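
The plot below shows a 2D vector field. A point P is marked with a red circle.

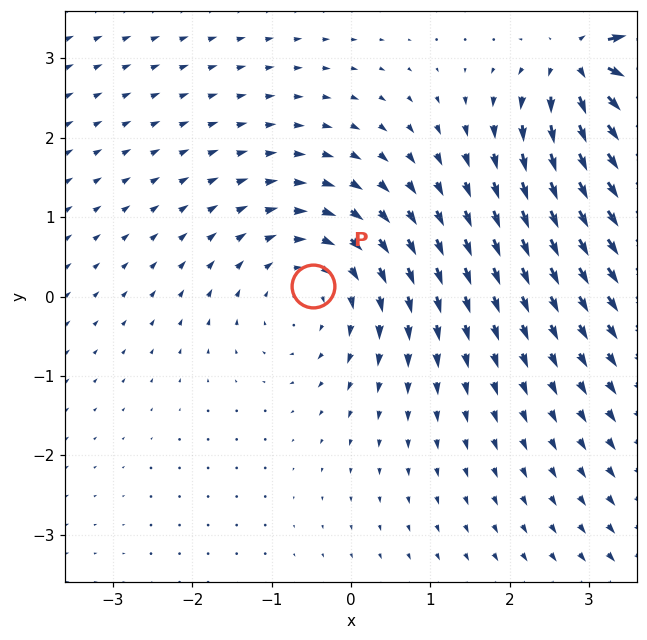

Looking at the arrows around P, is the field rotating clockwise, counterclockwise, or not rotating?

clockwise

Near P at (-0.5, 0.1) the arrows circulate clockwise. The curl (z-component) there is about -3; negative curl means clockwise rotation.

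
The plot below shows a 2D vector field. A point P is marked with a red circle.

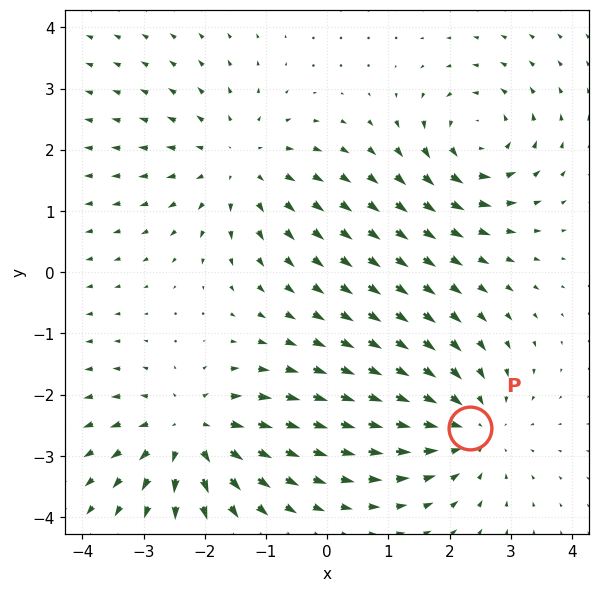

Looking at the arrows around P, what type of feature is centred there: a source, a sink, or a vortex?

At P (2.3, -2.5) the arrows converge inward. Divergence about -4, curl ≈0 — negative divergence with near-zero curl is a sink.

sink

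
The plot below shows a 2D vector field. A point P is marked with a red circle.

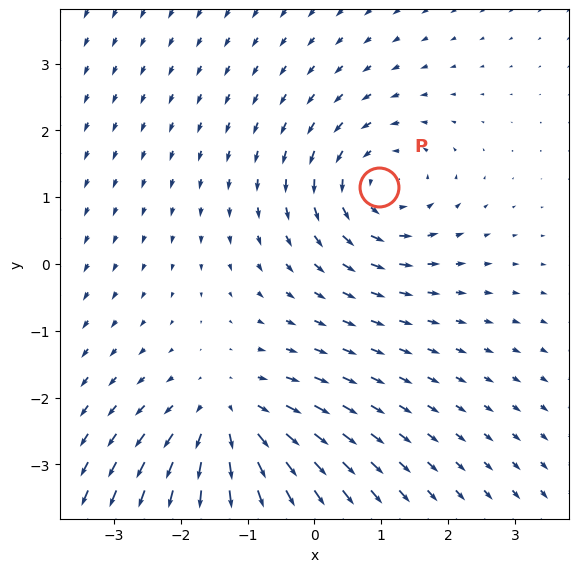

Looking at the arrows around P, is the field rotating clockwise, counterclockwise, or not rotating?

counterclockwise

Near P at (1.0, 1.2) the arrows circulate counterclockwise. The curl (z-component) there is about +3; positive curl means counterclockwise rotation.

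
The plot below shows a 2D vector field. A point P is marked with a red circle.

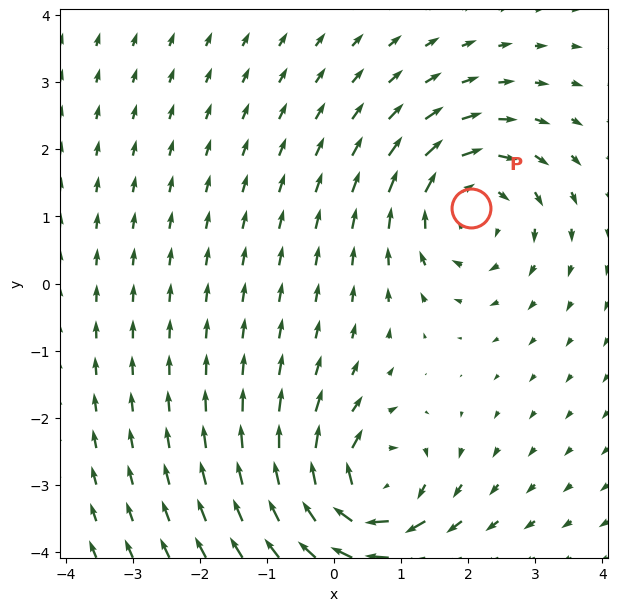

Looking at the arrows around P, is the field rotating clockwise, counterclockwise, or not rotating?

clockwise

Near P at (2.0, 1.1) the arrows circulate clockwise. The curl (z-component) there is about -4; negative curl means clockwise rotation.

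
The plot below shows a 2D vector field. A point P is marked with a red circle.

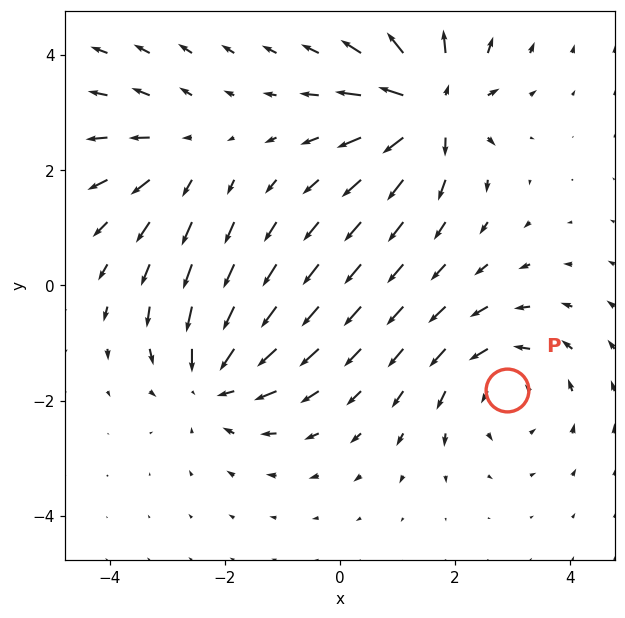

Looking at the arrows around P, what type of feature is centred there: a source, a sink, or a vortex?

At P (2.9, -1.8) the arrows circulate counterclockwise. Divergence ≈0, curl about +4 — near-zero divergence with nonzero curl is a vortex.

vortex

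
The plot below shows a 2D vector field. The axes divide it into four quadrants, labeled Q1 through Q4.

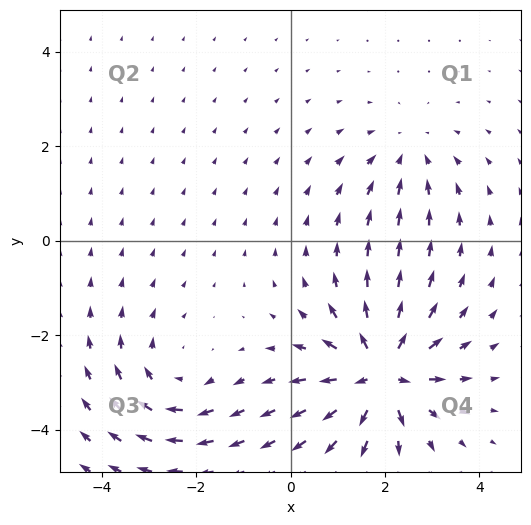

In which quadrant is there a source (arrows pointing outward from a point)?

Q4

The source sits at approximately (1.9, -2.8), which lies in quadrant Q4. The divergence there is about +6, positive as expected for a source.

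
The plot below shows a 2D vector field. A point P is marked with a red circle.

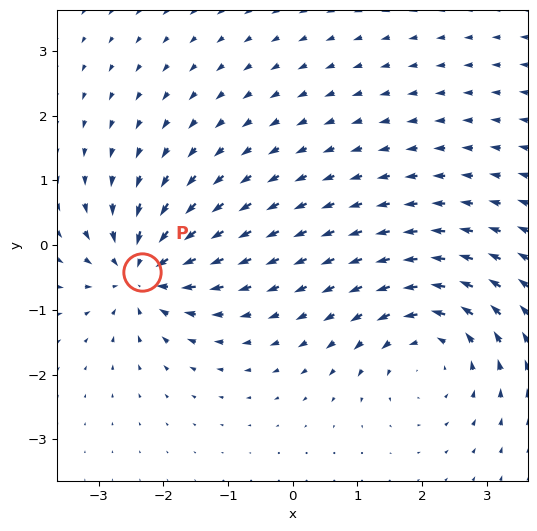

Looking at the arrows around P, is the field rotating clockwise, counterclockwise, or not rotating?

not rotating

Near P at (-2.3, -0.4) the arrows show no circulation. The curl there is ≈0.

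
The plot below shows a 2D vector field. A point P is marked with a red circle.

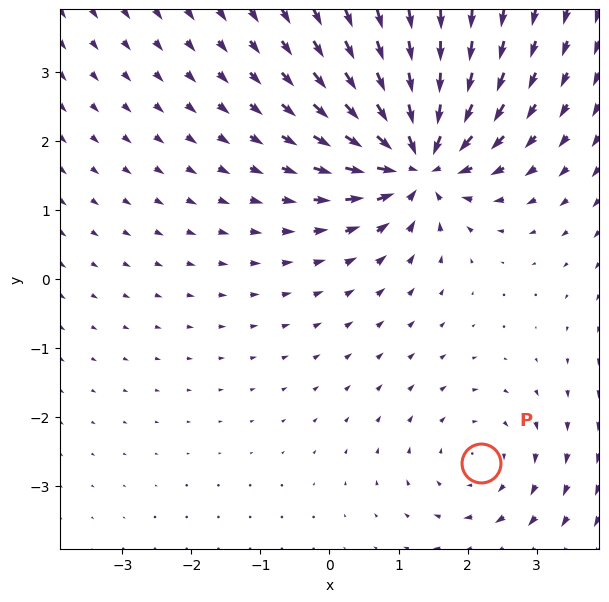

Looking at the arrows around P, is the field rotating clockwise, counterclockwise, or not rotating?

Near P at (2.2, -2.7) the arrows circulate clockwise. The curl (z-component) there is about -2; negative curl means clockwise rotation.

clockwise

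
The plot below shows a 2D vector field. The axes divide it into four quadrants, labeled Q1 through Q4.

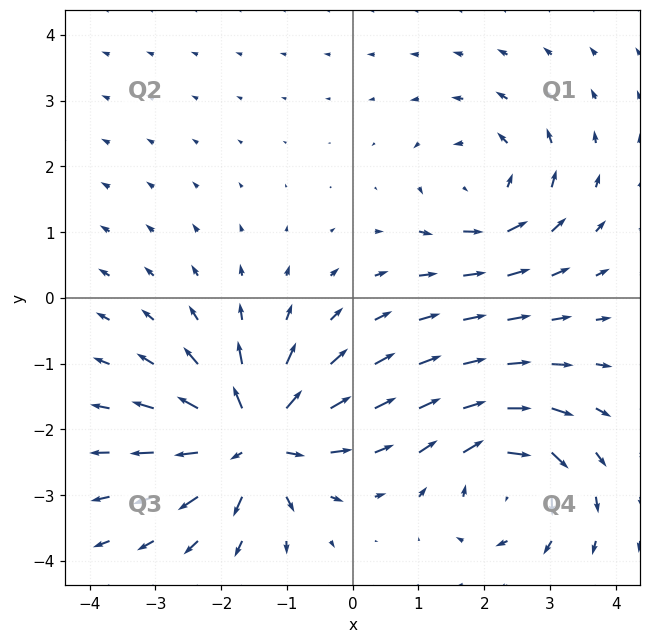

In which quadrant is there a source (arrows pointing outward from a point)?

The source sits at approximately (-1.5, -2.2), which lies in quadrant Q3. The divergence there is about +6, positive as expected for a source.

Q3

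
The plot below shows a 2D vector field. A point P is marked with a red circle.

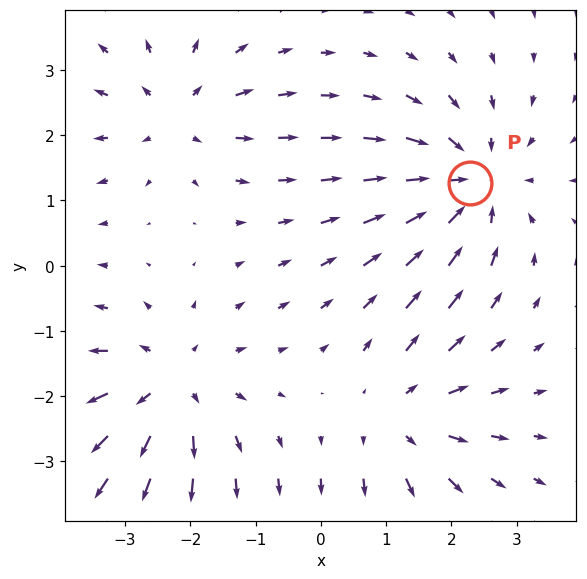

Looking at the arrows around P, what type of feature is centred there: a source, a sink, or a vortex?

At P (2.3, 1.3) the arrows converge inward. Divergence about -4, curl ≈0 — negative divergence with near-zero curl is a sink.

sink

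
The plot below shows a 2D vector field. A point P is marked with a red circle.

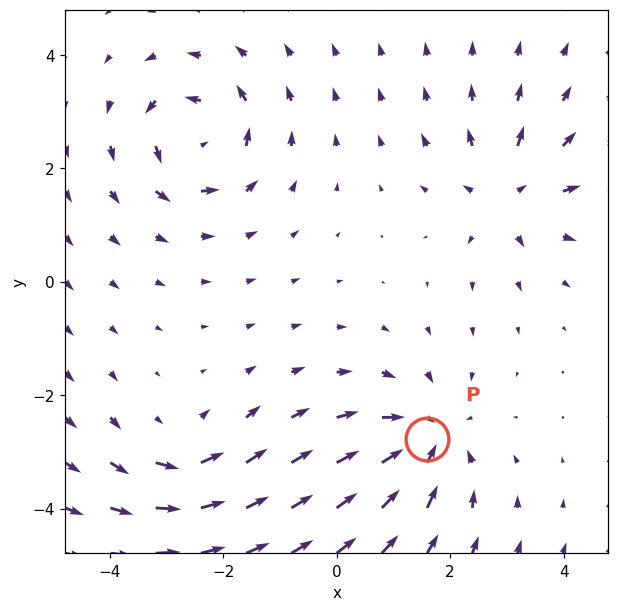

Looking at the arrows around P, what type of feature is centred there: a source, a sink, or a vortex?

sink

At P (1.6, -2.8) the arrows converge inward. Divergence about -5, curl ≈0 — negative divergence with near-zero curl is a sink.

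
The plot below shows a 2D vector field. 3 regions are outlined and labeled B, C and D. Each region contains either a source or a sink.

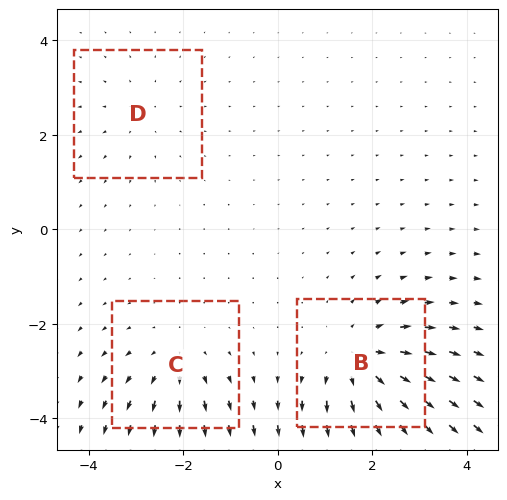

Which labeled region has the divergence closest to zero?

Divergence at each region's feature centre — B: about +5, C: about +3, D: about +2. Region D is closest to zero.

D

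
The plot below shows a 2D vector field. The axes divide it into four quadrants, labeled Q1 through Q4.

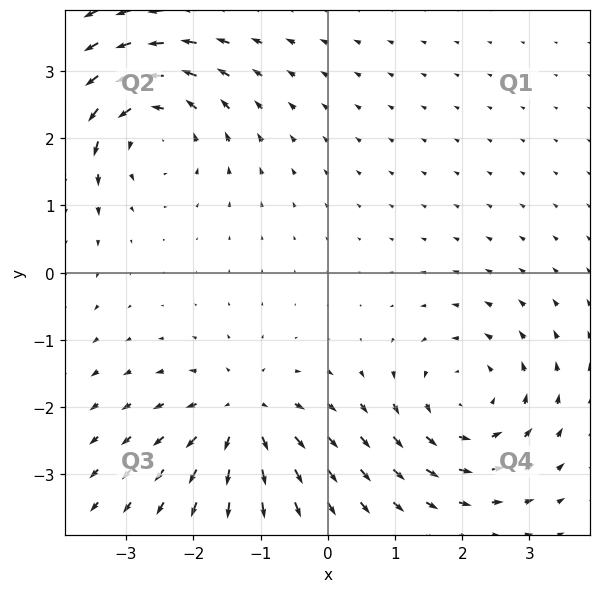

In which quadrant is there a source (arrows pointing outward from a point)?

The source sits at approximately (-1.3, -2.1), which lies in quadrant Q3. The divergence there is about +5, positive as expected for a source.

Q3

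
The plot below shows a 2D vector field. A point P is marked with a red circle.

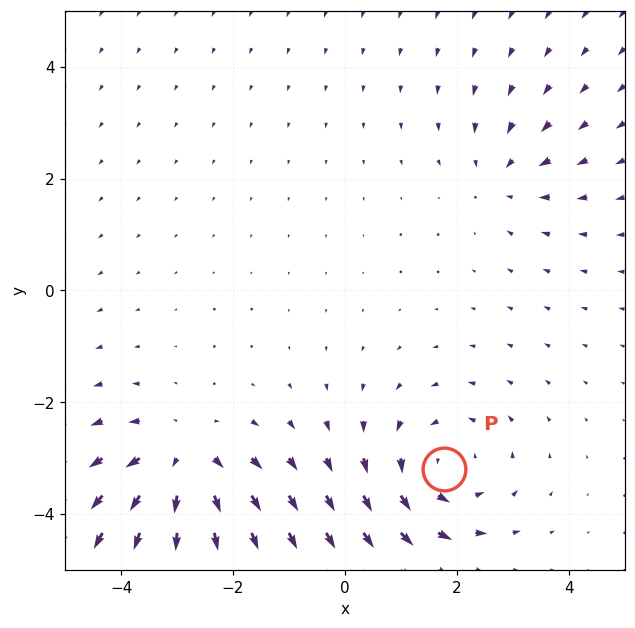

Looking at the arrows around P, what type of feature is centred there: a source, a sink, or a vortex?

At P (1.8, -3.2) the arrows circulate counterclockwise. Divergence ≈0, curl about +4 — near-zero divergence with nonzero curl is a vortex.

vortex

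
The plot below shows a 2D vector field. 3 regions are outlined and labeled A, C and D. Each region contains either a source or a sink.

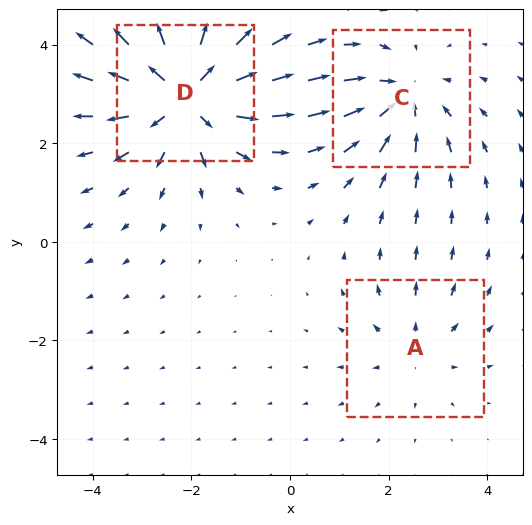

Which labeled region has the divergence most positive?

Divergence at each region's feature centre — A: about +2, C: about -3, D: about +5. Region D is most positive.

D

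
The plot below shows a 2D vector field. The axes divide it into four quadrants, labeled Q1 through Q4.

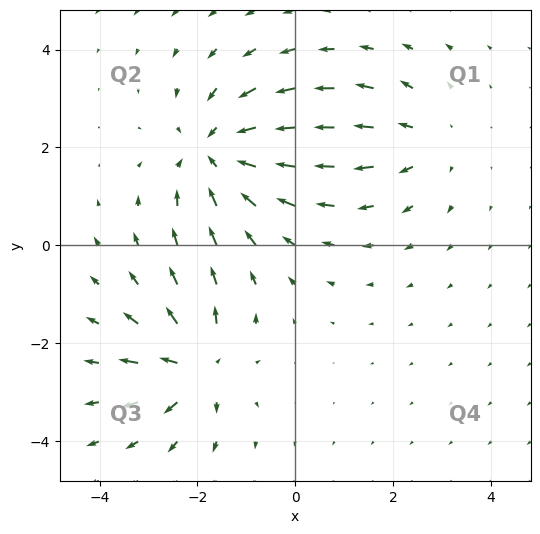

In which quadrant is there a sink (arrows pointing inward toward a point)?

Q2

The sink sits at approximately (-1.6, 1.9), which lies in quadrant Q2. The divergence there is about -4, negative as expected for a sink.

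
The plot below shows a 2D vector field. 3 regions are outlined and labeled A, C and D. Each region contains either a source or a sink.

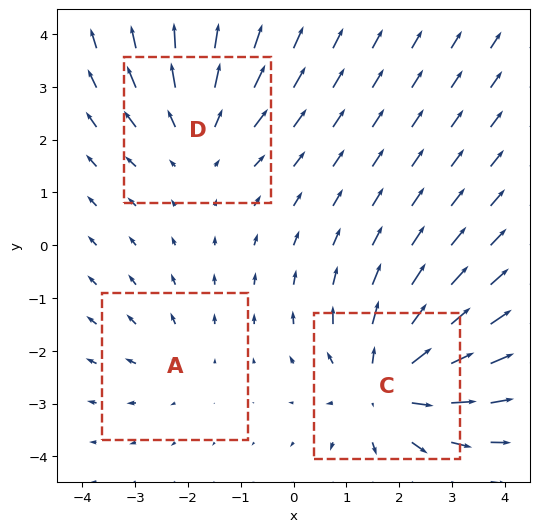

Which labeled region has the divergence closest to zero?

Divergence at each region's feature centre — A: about +2, C: about +4, D: about +3. Region A is closest to zero.

A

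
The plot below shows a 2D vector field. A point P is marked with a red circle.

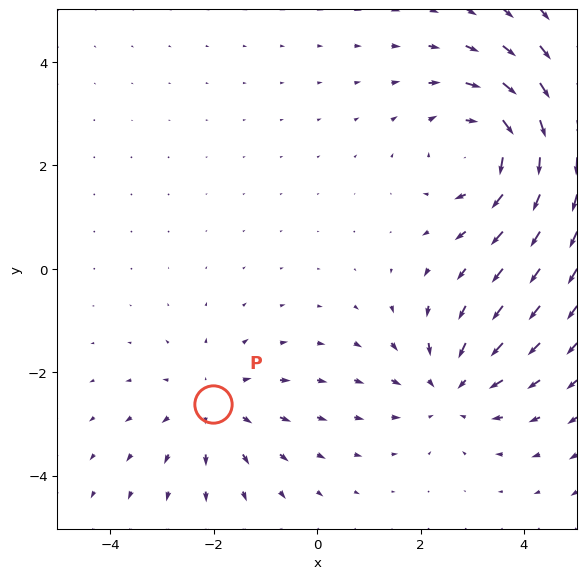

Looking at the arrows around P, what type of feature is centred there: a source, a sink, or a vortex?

At P (-2.0, -2.6) the arrows spread outward. Divergence about +2, curl ≈0 — positive divergence with near-zero curl is a source.

source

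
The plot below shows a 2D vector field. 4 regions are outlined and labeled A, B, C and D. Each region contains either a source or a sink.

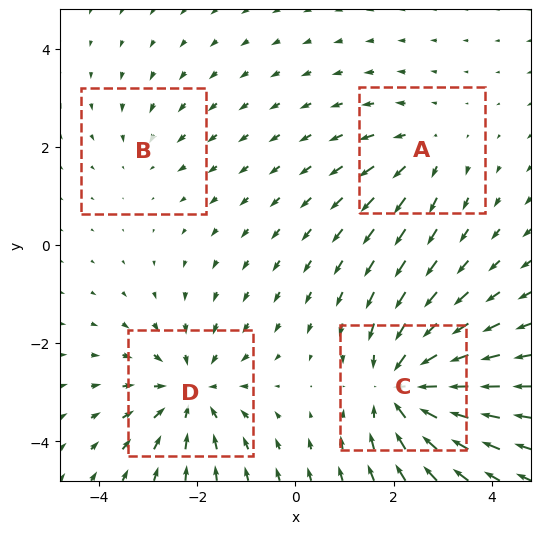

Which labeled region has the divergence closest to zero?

Divergence at each region's feature centre — A: about +3, B: about -2, C: about -6, D: about -5. Region B is closest to zero.

B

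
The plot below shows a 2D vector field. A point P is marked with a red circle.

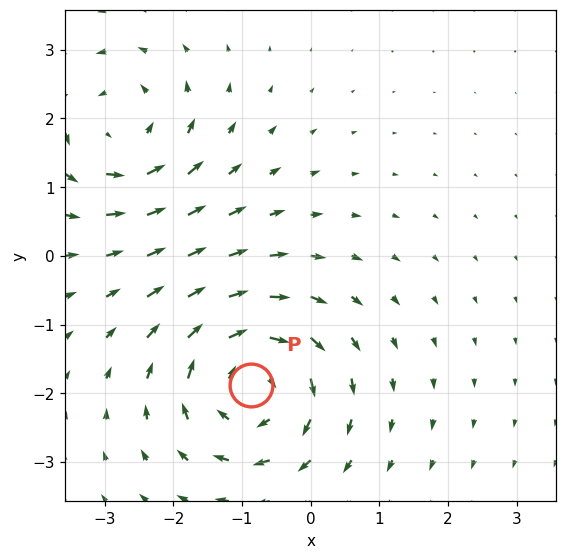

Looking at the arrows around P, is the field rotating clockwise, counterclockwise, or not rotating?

Near P at (-0.9, -1.9) the arrows circulate clockwise. The curl (z-component) there is about -5; negative curl means clockwise rotation.

clockwise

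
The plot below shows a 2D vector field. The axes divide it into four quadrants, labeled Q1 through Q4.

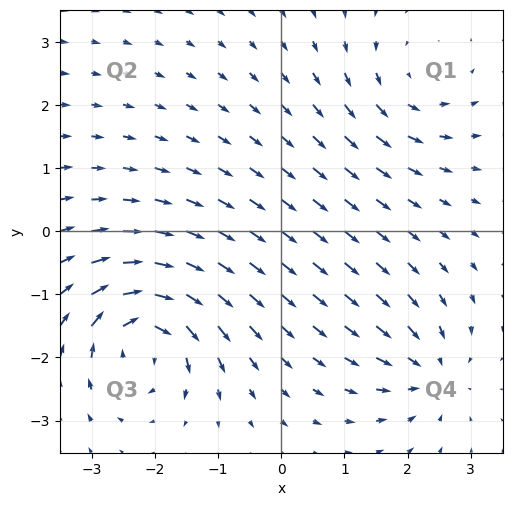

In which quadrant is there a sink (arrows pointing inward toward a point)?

Q4

The sink sits at approximately (2.3, -2.2), which lies in quadrant Q4. The divergence there is about -4, negative as expected for a sink.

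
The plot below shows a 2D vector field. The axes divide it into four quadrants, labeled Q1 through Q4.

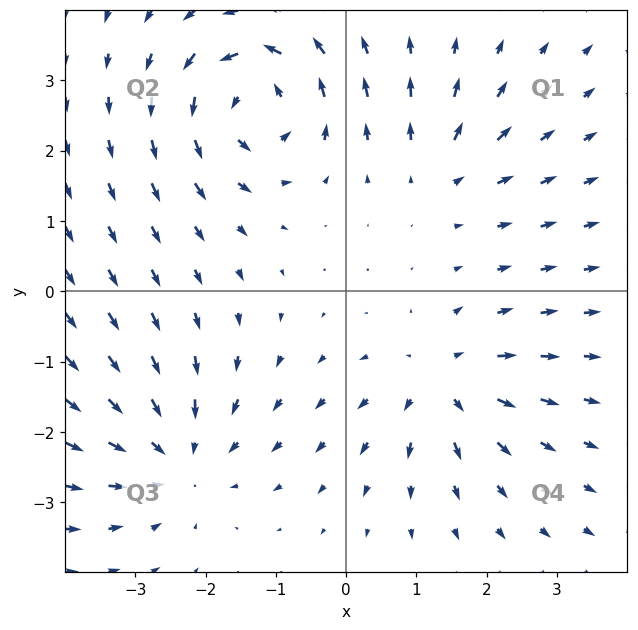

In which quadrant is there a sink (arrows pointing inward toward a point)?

The sink sits at approximately (-2.4, -2.4), which lies in quadrant Q3. The divergence there is about -4, negative as expected for a sink.

Q3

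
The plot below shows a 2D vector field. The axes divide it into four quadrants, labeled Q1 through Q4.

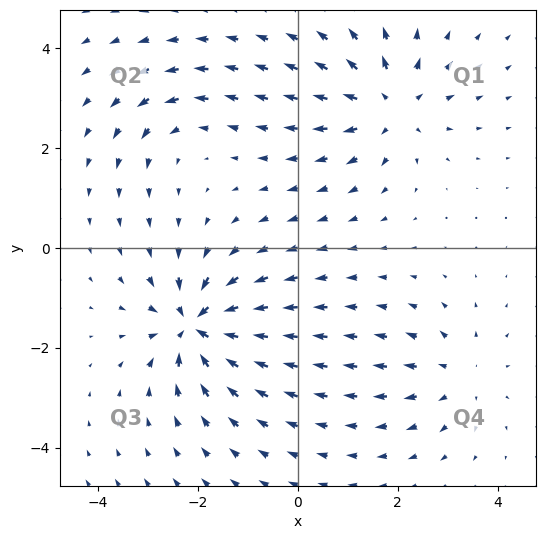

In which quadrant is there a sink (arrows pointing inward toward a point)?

Q3

The sink sits at approximately (-2.0, -1.6), which lies in quadrant Q3. The divergence there is about -7, negative as expected for a sink.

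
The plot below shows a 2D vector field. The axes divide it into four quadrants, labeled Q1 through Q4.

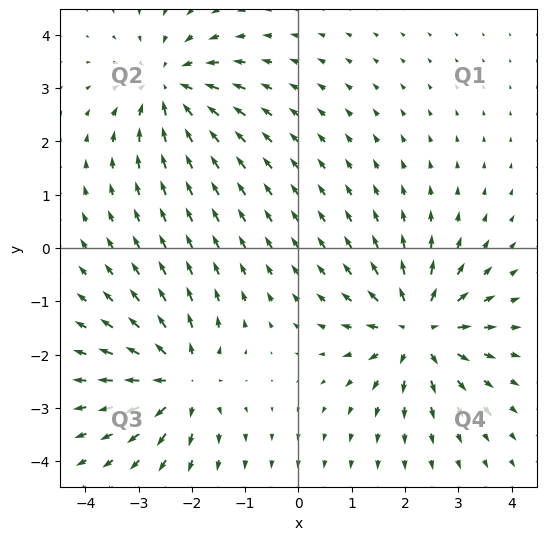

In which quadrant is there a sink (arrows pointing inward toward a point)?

Q2

The sink sits at approximately (-2.4, 3.0), which lies in quadrant Q2. The divergence there is about -5, negative as expected for a sink.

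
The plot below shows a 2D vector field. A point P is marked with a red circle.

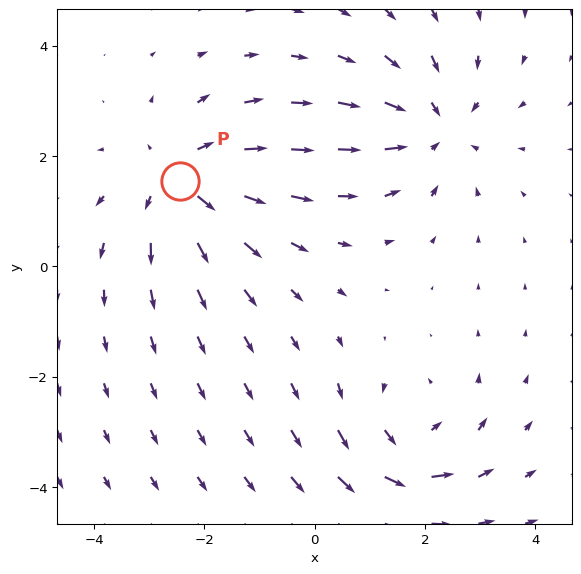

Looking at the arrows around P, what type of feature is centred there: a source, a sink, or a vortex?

At P (-2.4, 1.6) the arrows spread outward. Divergence about +5, curl ≈0 — positive divergence with near-zero curl is a source.

source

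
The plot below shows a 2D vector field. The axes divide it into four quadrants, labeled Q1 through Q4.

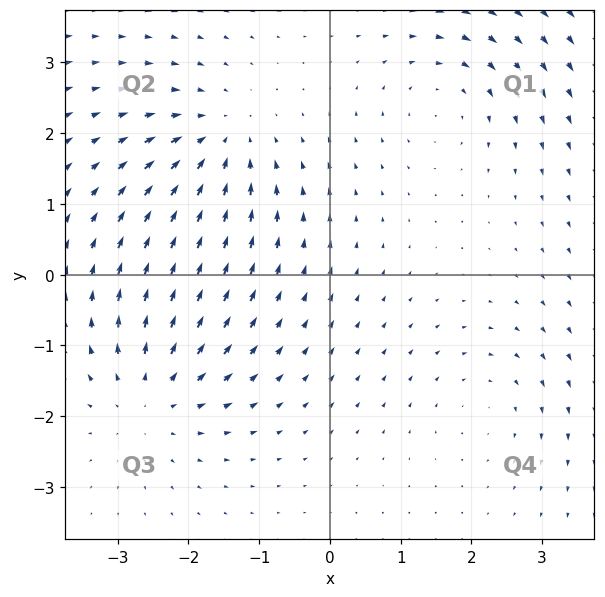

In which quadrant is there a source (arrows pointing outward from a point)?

Q3

The source sits at approximately (-2.5, -1.7), which lies in quadrant Q3. The divergence there is about +4, positive as expected for a source.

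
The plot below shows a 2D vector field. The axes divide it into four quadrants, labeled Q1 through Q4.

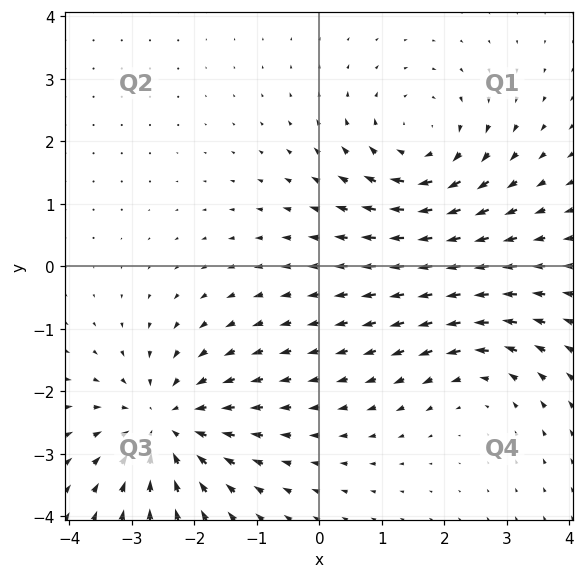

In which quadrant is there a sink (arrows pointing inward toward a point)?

The sink sits at approximately (-2.5, -2.5), which lies in quadrant Q3. The divergence there is about -4, negative as expected for a sink.

Q3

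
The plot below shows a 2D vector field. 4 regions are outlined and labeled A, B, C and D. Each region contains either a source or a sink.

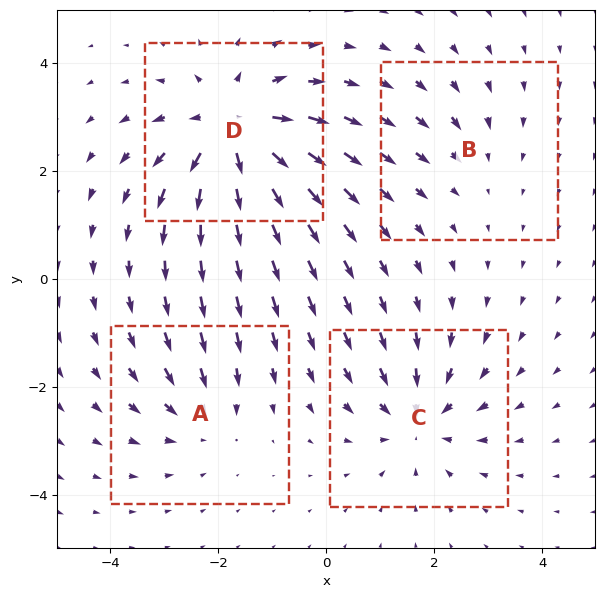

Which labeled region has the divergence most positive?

D

Divergence at each region's feature centre — A: about -3, B: about -2, C: about -5, D: about +7. Region D is most positive.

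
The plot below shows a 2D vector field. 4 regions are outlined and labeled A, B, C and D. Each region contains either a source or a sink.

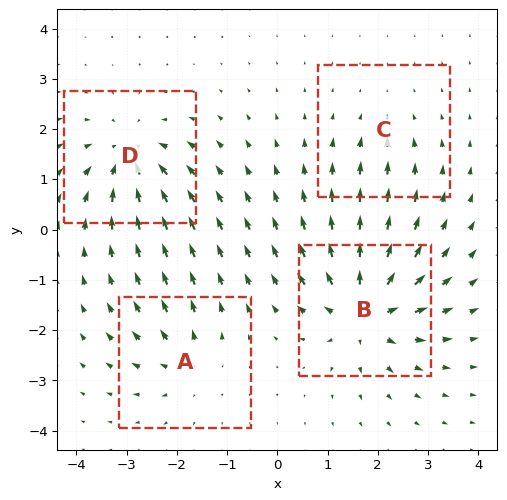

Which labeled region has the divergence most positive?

B

Divergence at each region's feature centre — A: about +4, B: about +8, C: about -2, D: about -6. Region B is most positive.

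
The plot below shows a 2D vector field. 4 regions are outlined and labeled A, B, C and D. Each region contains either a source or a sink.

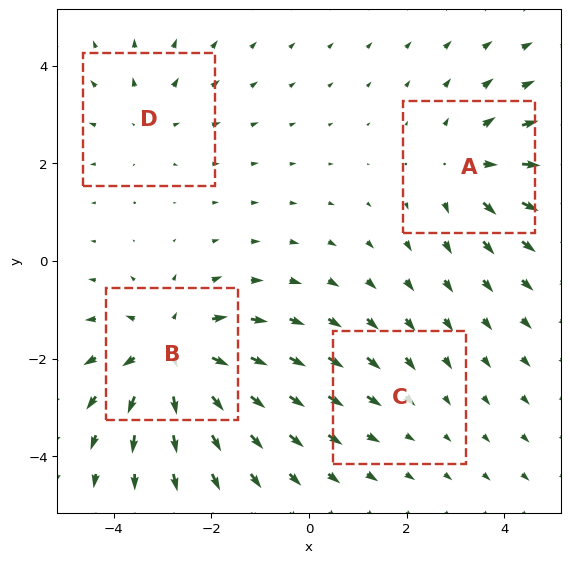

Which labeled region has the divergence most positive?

B

Divergence at each region's feature centre — A: about +4, B: about +6, C: about -2, D: about +3. Region B is most positive.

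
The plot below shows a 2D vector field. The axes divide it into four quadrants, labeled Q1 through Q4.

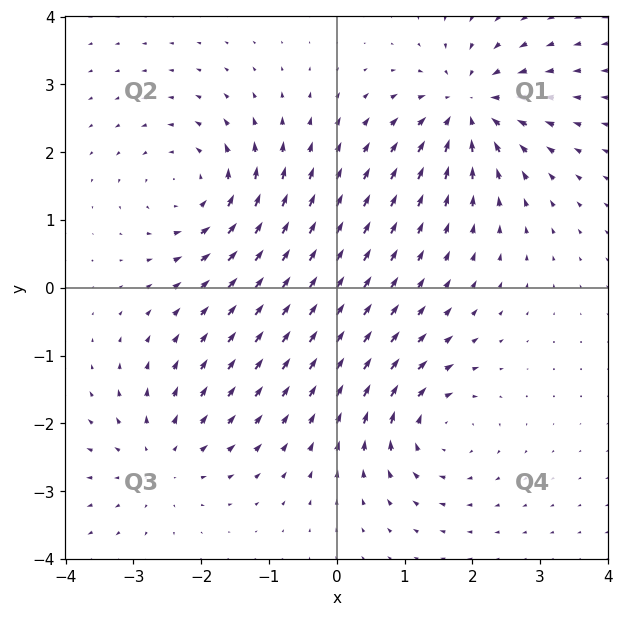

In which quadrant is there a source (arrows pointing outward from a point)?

The source sits at approximately (-2.6, -2.5), which lies in quadrant Q3. The divergence there is about +4, positive as expected for a source.

Q3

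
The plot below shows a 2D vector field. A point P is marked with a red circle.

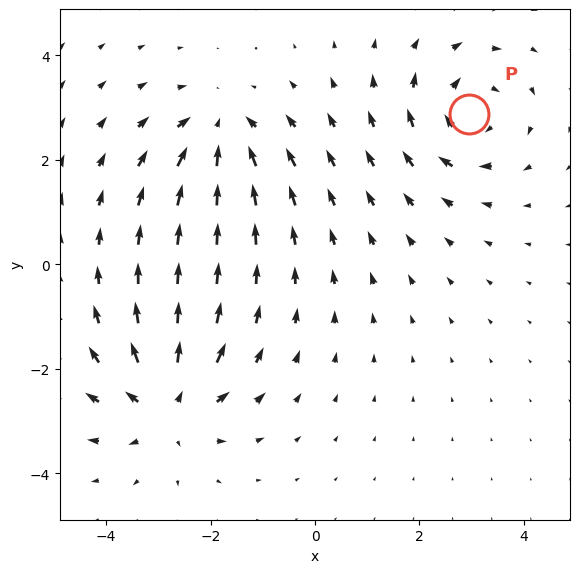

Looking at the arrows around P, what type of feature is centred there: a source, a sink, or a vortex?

At P (2.9, 2.9) the arrows circulate clockwise. Divergence ≈0, curl about -5 — near-zero divergence with nonzero curl is a vortex.

vortex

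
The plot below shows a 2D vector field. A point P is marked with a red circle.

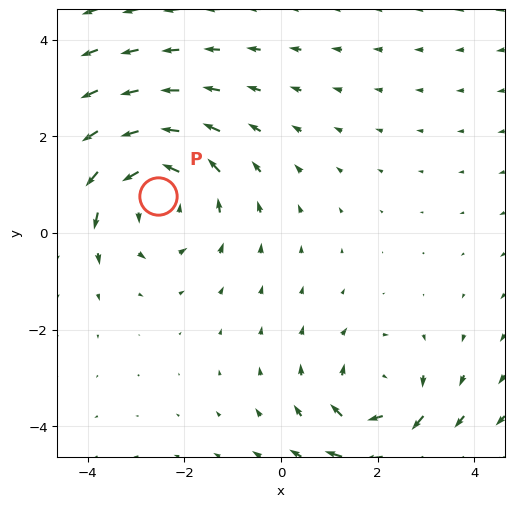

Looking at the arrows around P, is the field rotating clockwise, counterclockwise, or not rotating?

Near P at (-2.5, 0.8) the arrows circulate counterclockwise. The curl (z-component) there is about +3; positive curl means counterclockwise rotation.

counterclockwise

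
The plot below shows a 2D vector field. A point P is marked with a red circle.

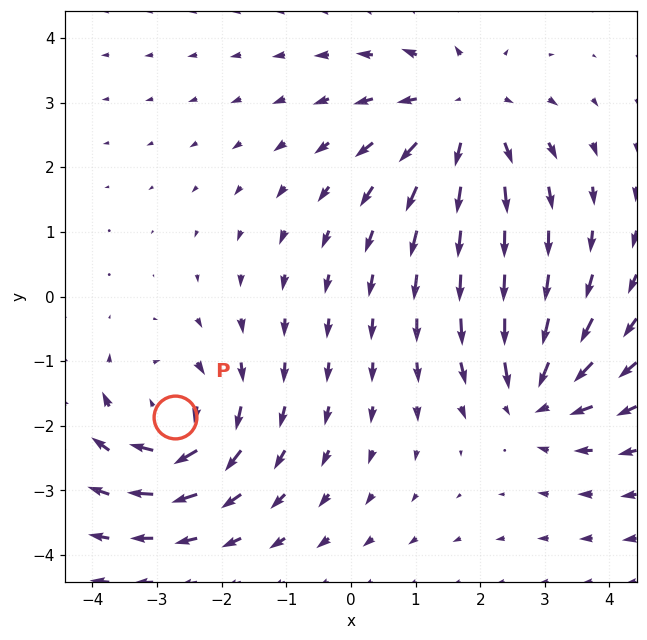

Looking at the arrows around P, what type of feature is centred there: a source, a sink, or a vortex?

At P (-2.7, -1.9) the arrows circulate clockwise. Divergence ≈0, curl about -5 — near-zero divergence with nonzero curl is a vortex.

vortex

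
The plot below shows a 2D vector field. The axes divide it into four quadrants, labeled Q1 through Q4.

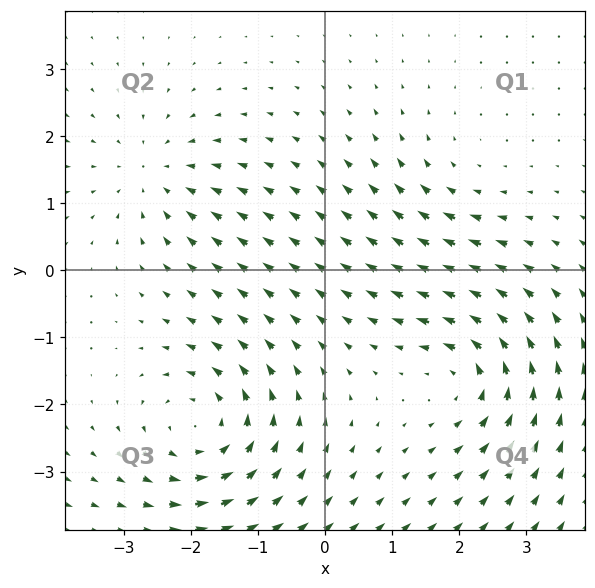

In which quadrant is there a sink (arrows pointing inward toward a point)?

The sink sits at approximately (-2.5, 1.4), which lies in quadrant Q2. The divergence there is about -4, negative as expected for a sink.

Q2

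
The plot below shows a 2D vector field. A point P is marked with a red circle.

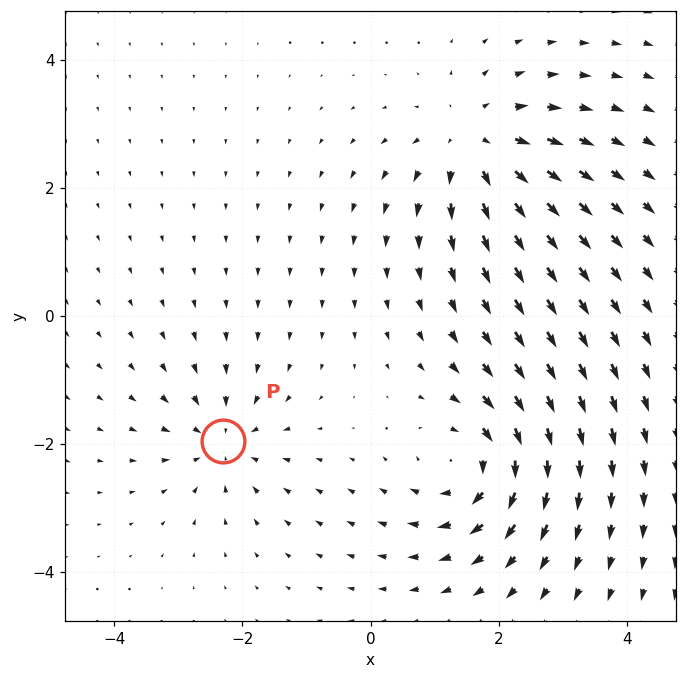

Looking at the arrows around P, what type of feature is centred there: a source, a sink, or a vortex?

sink

At P (-2.3, -2.0) the arrows converge inward. Divergence about -4, curl ≈0 — negative divergence with near-zero curl is a sink.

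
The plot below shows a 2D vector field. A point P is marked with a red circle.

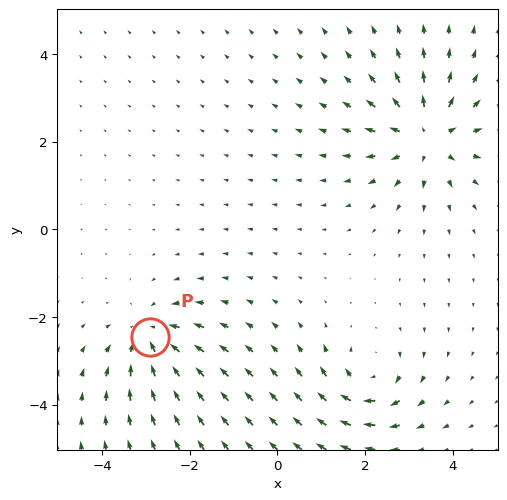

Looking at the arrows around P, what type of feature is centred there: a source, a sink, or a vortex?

sink

At P (-2.9, -2.5) the arrows converge inward. Divergence about -4, curl ≈0 — negative divergence with near-zero curl is a sink.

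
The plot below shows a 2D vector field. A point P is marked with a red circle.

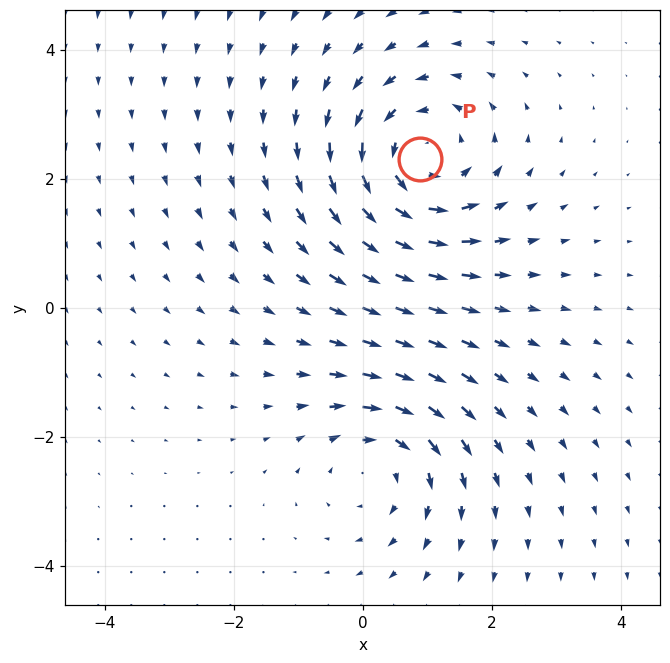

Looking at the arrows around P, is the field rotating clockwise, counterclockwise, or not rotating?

Near P at (0.9, 2.3) the arrows circulate counterclockwise. The curl (z-component) there is about +4; positive curl means counterclockwise rotation.

counterclockwise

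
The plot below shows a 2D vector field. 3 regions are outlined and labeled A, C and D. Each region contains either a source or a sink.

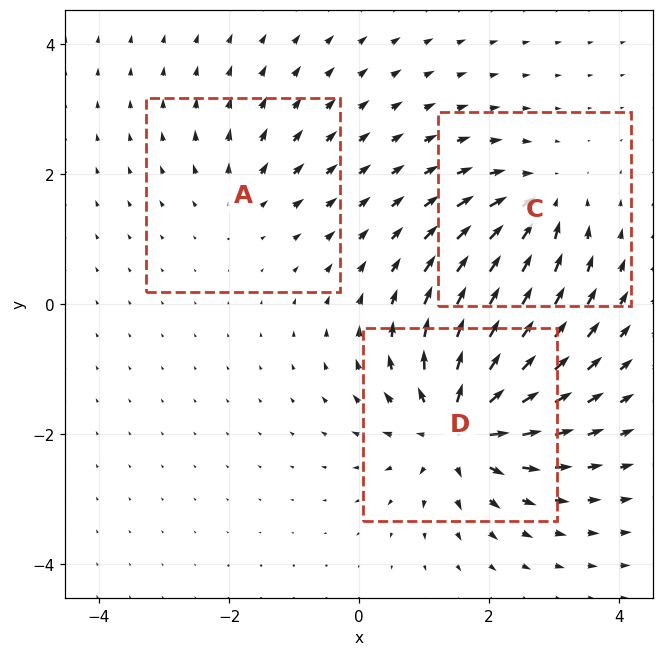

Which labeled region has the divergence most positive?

Divergence at each region's feature centre — A: about +2, C: about -4, D: about +7. Region D is most positive.

D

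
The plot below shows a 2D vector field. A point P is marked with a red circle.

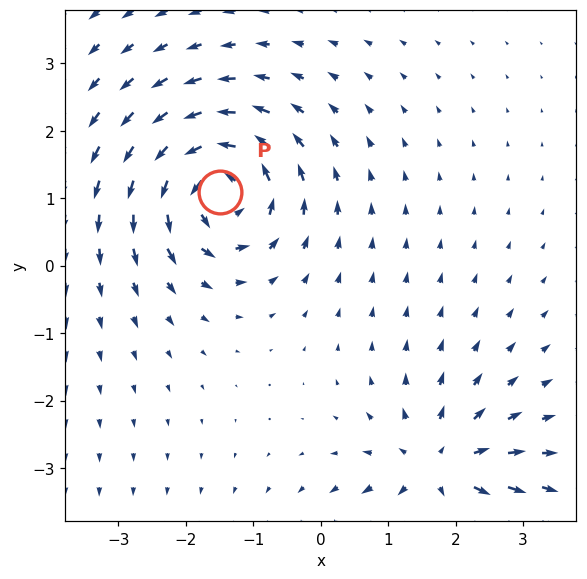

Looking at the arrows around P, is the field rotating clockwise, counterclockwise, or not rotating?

Near P at (-1.5, 1.1) the arrows circulate counterclockwise. The curl (z-component) there is about +6; positive curl means counterclockwise rotation.

counterclockwise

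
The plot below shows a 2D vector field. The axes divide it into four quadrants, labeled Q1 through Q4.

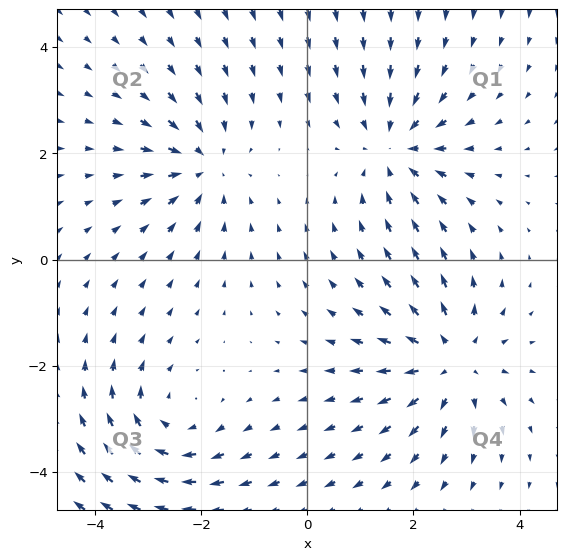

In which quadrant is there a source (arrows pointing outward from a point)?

Q4

The source sits at approximately (2.7, -1.9), which lies in quadrant Q4. The divergence there is about +4, positive as expected for a source.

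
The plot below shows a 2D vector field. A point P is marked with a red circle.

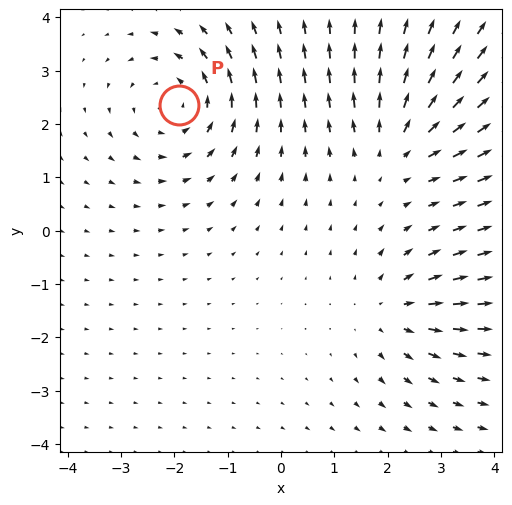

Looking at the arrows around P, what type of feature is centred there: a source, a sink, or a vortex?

At P (-1.9, 2.4) the arrows circulate counterclockwise. Divergence ≈0, curl about +3 — near-zero divergence with nonzero curl is a vortex.

vortex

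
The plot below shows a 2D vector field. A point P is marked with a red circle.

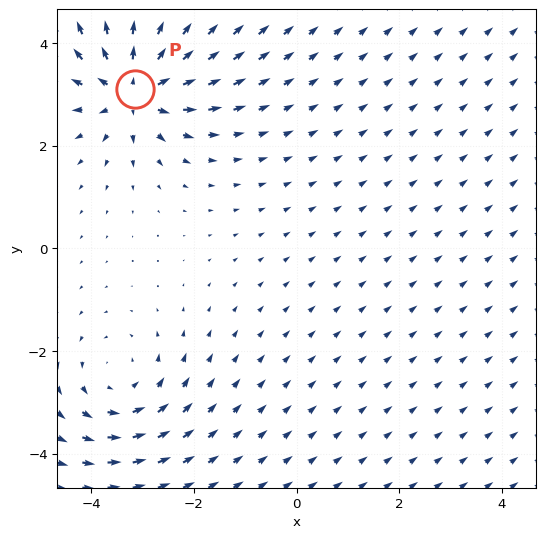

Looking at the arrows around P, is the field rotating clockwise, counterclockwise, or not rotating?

Near P at (-3.2, 3.1) the arrows show no circulation. The curl there is ≈0.

not rotating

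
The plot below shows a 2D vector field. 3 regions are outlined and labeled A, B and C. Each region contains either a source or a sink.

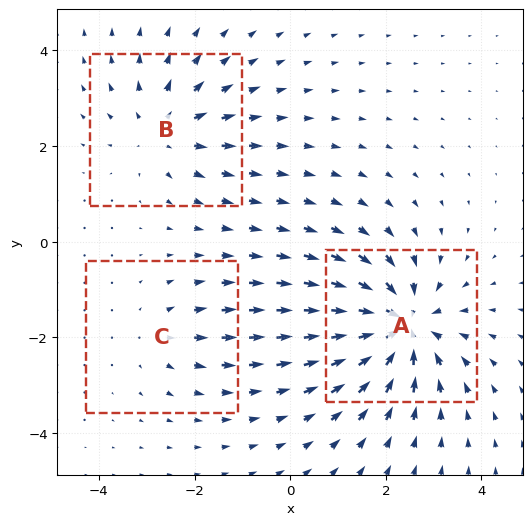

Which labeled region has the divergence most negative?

Divergence at each region's feature centre — A: about -5, B: about +3, C: about +2. Region A is most negative.

A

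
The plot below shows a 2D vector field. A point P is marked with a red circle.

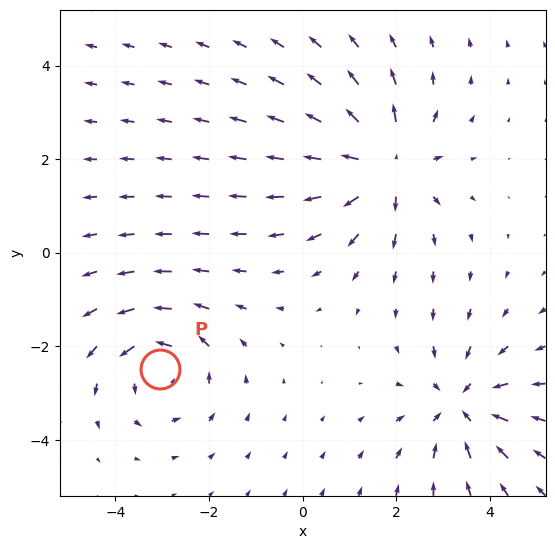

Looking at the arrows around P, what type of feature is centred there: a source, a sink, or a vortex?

vortex

At P (-3.0, -2.5) the arrows circulate counterclockwise. Divergence ≈0, curl about +4 — near-zero divergence with nonzero curl is a vortex.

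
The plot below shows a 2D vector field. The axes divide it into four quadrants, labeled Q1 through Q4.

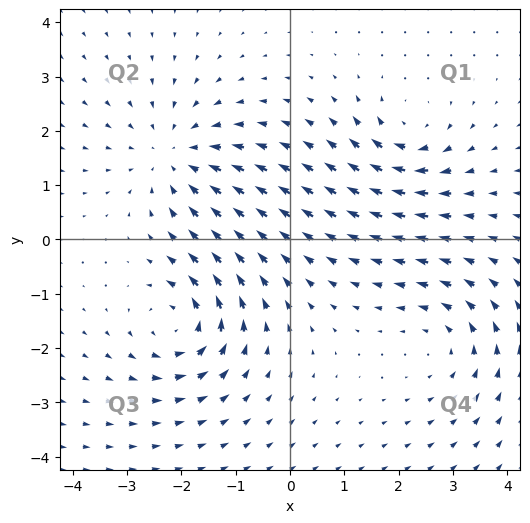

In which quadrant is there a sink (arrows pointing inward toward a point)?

Q2

The sink sits at approximately (-2.1, 1.5), which lies in quadrant Q2. The divergence there is about -4, negative as expected for a sink.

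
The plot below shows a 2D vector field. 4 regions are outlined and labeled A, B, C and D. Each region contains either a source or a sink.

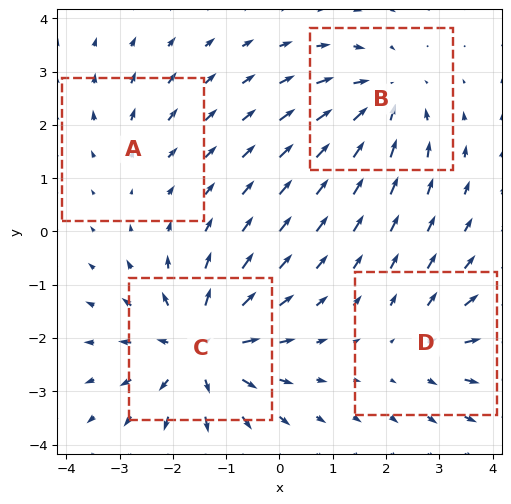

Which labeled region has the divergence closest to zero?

Divergence at each region's feature centre — A: about +2, B: about -5, C: about +7, D: about +3. Region A is closest to zero.

A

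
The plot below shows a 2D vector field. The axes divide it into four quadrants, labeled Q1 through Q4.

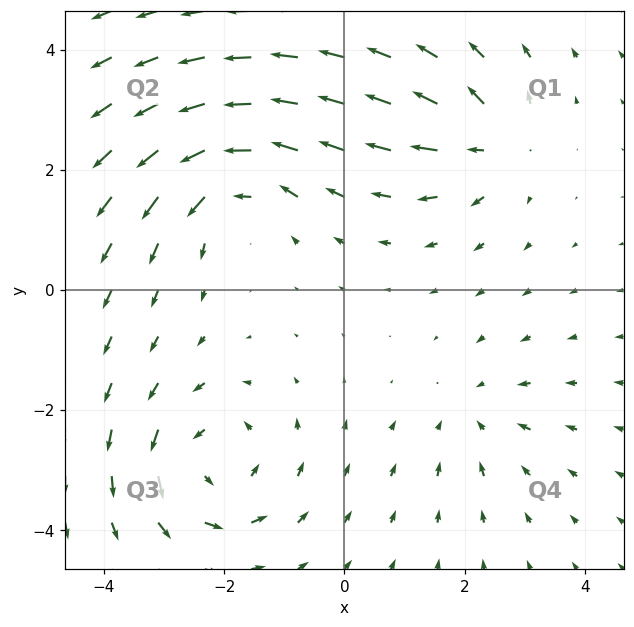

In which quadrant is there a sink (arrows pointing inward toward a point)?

The sink sits at approximately (2.1, -2.1), which lies in quadrant Q4. The divergence there is about -2, negative as expected for a sink.

Q4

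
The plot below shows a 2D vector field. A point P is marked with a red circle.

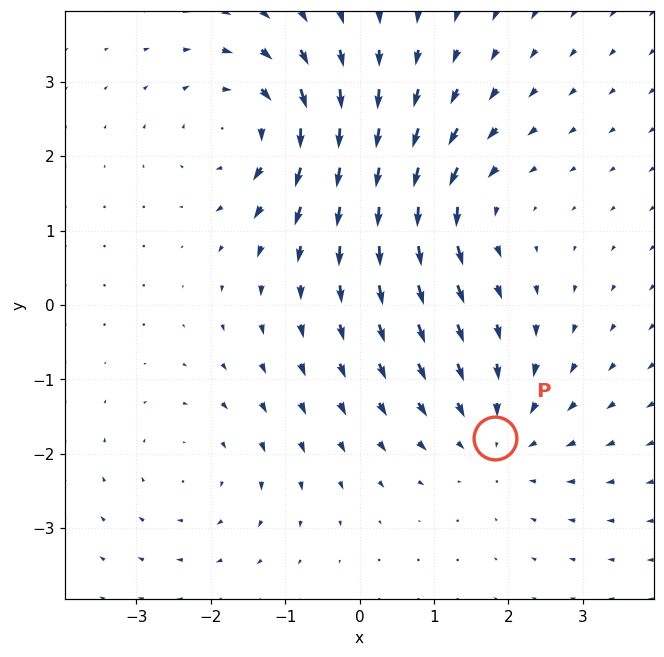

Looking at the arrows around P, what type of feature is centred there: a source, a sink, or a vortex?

sink

At P (1.8, -1.8) the arrows converge inward. Divergence about -4, curl ≈0 — negative divergence with near-zero curl is a sink.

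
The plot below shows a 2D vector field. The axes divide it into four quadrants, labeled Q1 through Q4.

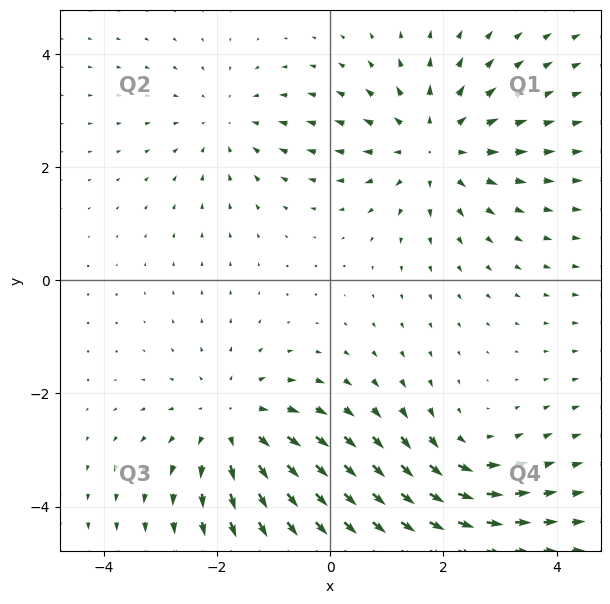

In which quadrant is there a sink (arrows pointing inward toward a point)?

The sink sits at approximately (-1.8, 2.8), which lies in quadrant Q2. The divergence there is about -2, negative as expected for a sink.

Q2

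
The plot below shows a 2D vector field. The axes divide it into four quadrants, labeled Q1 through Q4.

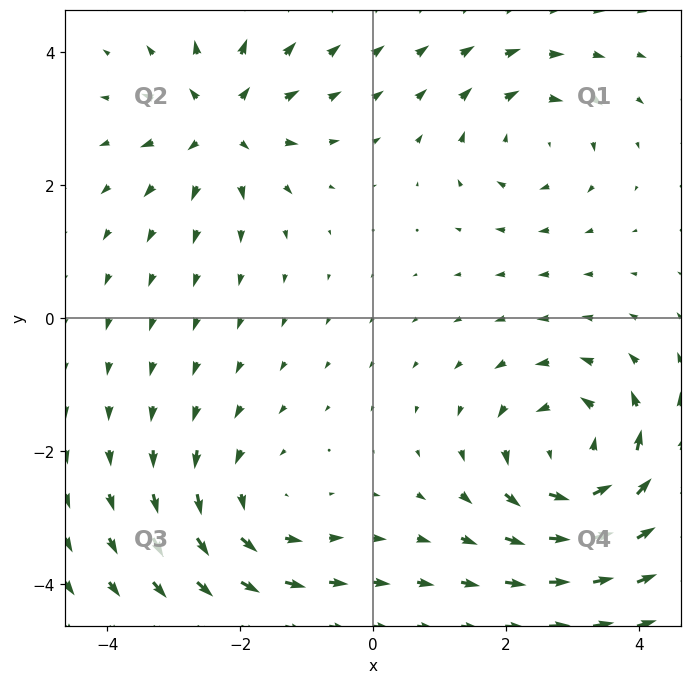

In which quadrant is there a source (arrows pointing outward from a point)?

The source sits at approximately (-2.3, 2.9), which lies in quadrant Q2. The divergence there is about +5, positive as expected for a source.

Q2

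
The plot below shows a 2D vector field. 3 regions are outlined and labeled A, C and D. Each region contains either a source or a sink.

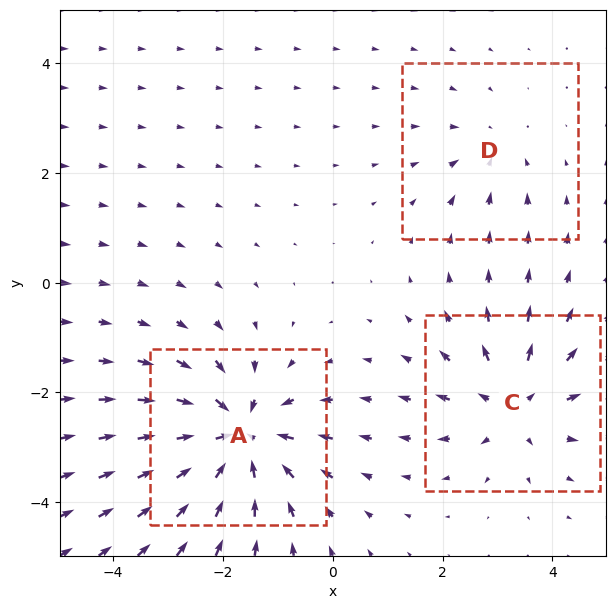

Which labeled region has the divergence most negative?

Divergence at each region's feature centre — A: about -5, C: about +4, D: about -2. Region A is most negative.

A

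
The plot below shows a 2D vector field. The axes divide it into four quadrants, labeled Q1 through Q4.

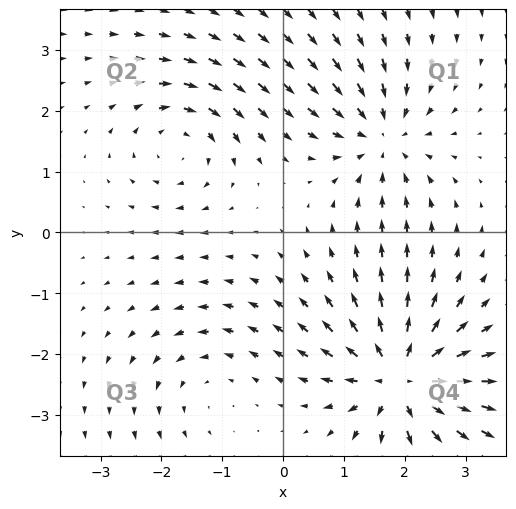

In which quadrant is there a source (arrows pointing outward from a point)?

The source sits at approximately (1.9, -2.4), which lies in quadrant Q4. The divergence there is about +7, positive as expected for a source.

Q4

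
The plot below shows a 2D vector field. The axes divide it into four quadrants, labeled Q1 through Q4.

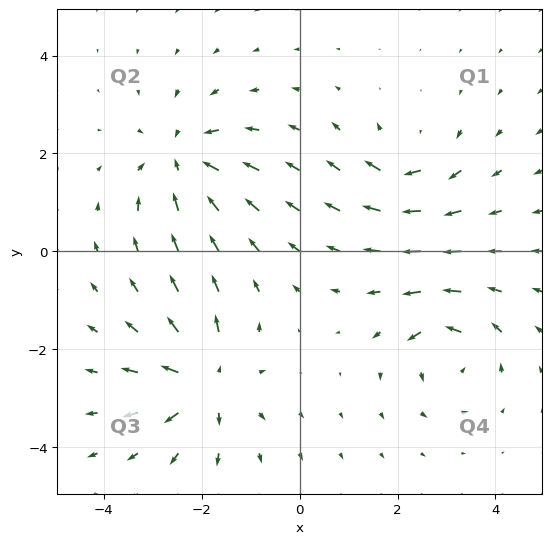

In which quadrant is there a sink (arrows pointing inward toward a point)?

The sink sits at approximately (-2.4, 1.9), which lies in quadrant Q2. The divergence there is about -5, negative as expected for a sink.

Q2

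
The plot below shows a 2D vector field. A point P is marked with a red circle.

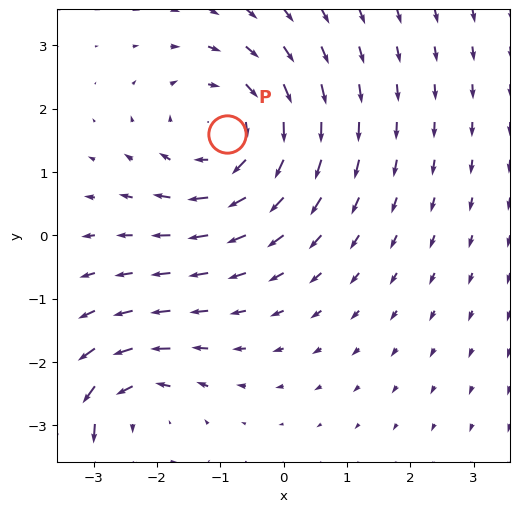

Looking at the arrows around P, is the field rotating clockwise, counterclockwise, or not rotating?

Near P at (-0.9, 1.6) the arrows circulate clockwise. The curl (z-component) there is about -3; negative curl means clockwise rotation.

clockwise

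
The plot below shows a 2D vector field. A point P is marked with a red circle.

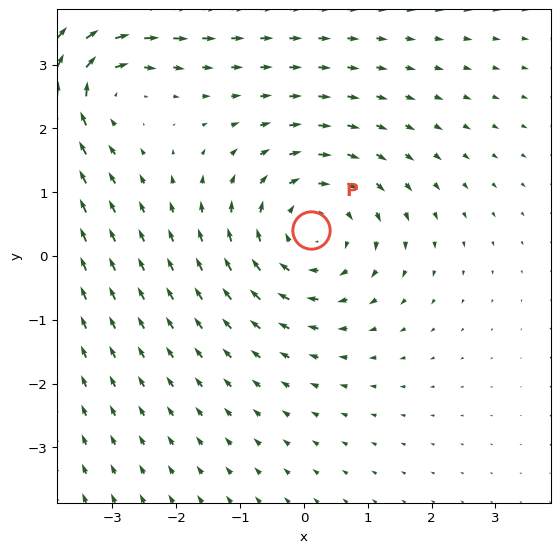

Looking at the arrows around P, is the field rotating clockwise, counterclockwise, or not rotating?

Near P at (0.1, 0.4) the arrows circulate clockwise. The curl (z-component) there is about -3; negative curl means clockwise rotation.

clockwise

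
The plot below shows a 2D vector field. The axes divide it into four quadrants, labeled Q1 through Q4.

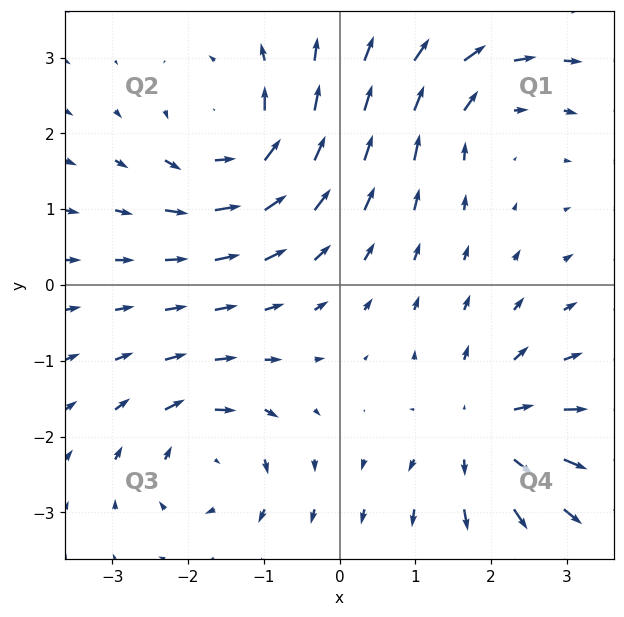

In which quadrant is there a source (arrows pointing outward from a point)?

The source sits at approximately (1.9, -1.9), which lies in quadrant Q4. The divergence there is about +4, positive as expected for a source.

Q4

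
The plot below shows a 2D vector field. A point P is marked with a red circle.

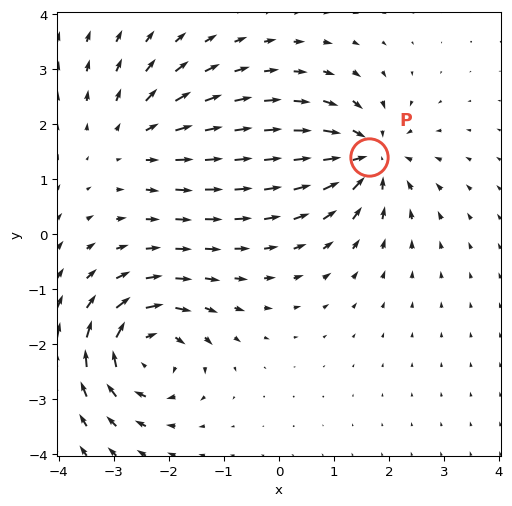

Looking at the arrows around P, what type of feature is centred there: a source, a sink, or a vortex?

At P (1.6, 1.4) the arrows converge inward. Divergence about -6, curl ≈0 — negative divergence with near-zero curl is a sink.

sink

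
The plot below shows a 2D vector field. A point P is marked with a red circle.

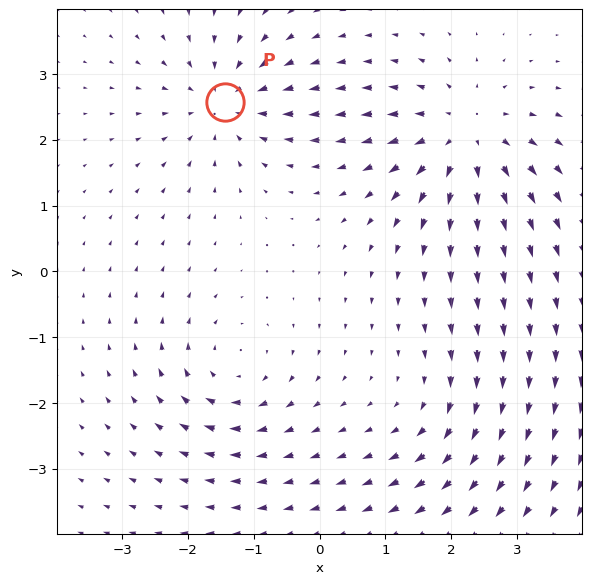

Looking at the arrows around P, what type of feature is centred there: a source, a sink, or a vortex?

sink

At P (-1.4, 2.6) the arrows converge inward. Divergence about -4, curl ≈0 — negative divergence with near-zero curl is a sink.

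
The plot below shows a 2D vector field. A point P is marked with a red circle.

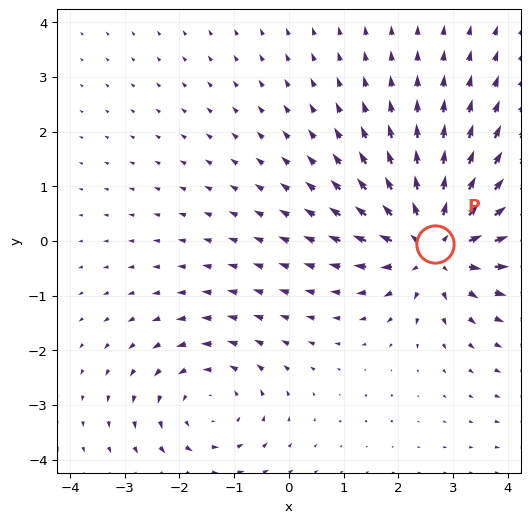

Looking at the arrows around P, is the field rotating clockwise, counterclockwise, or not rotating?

Near P at (2.7, -0.1) the arrows show no circulation. The curl there is ≈0.

not rotating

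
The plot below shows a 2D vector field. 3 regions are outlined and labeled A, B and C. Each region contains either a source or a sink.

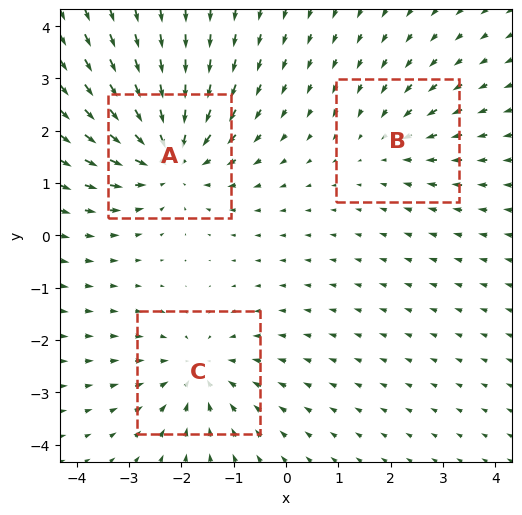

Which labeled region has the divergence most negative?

Divergence at each region's feature centre — A: about -4, B: about -2, C: about -3. Region A is most negative.

A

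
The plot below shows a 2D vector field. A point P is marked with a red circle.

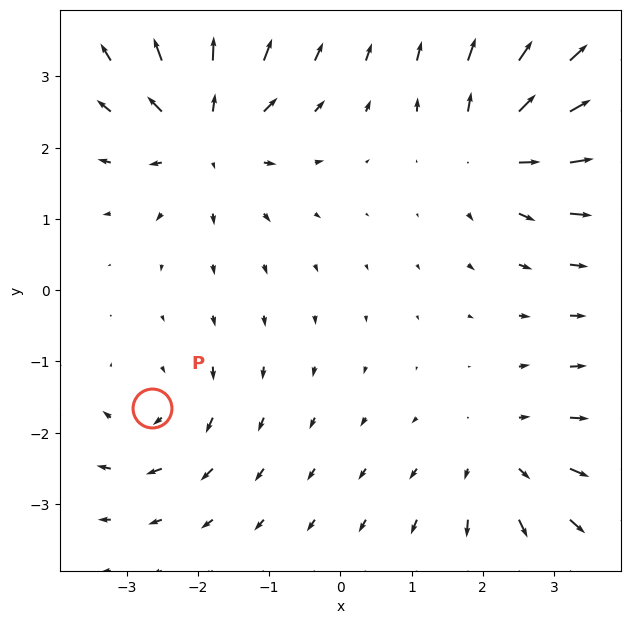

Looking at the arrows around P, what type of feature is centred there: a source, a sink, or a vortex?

vortex

At P (-2.6, -1.7) the arrows circulate clockwise. Divergence ≈0, curl about -4 — near-zero divergence with nonzero curl is a vortex.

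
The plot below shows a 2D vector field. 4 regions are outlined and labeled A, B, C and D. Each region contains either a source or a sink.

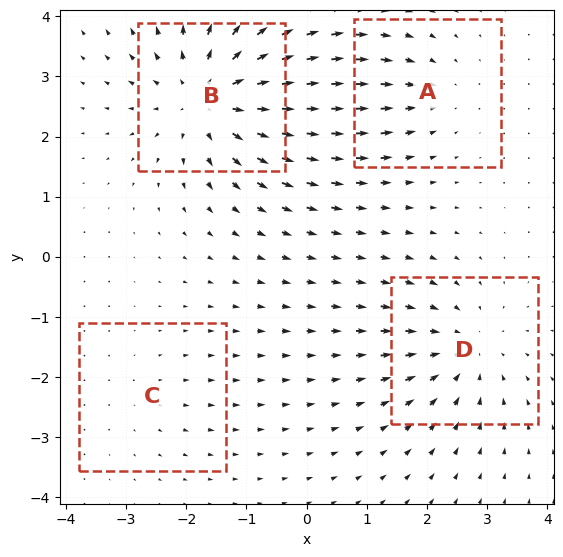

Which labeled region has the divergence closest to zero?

Divergence at each region's feature centre — A: about -3, B: about +7, C: about +2, D: about -5. Region C is closest to zero.

C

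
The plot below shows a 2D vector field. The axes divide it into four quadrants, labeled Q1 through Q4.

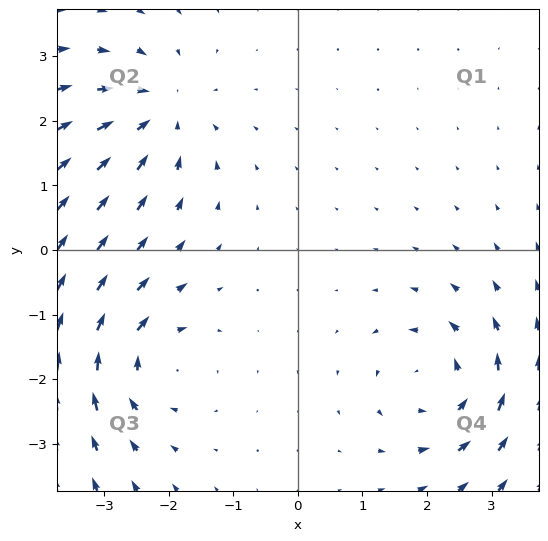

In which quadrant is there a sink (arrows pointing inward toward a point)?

Q2

The sink sits at approximately (-2.2, 2.1), which lies in quadrant Q2. The divergence there is about -4, negative as expected for a sink.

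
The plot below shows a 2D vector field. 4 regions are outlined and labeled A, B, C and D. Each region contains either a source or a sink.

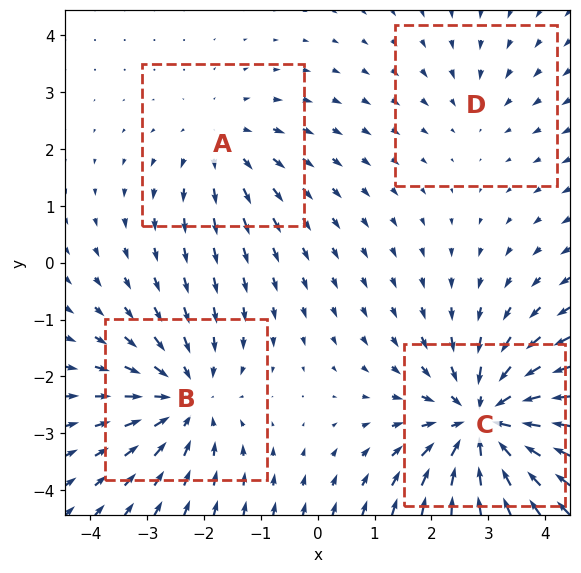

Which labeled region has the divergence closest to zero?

D

Divergence at each region's feature centre — A: about +3, B: about -4, C: about -6, D: about -2. Region D is closest to zero.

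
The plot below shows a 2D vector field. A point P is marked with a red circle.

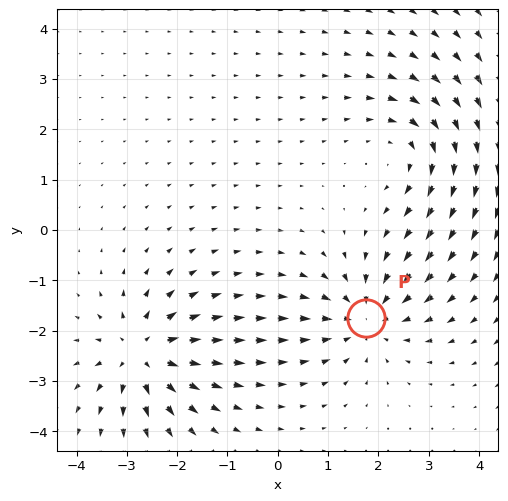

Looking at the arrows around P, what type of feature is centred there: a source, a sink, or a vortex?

sink

At P (1.8, -1.8) the arrows converge inward. Divergence about -4, curl ≈0 — negative divergence with near-zero curl is a sink.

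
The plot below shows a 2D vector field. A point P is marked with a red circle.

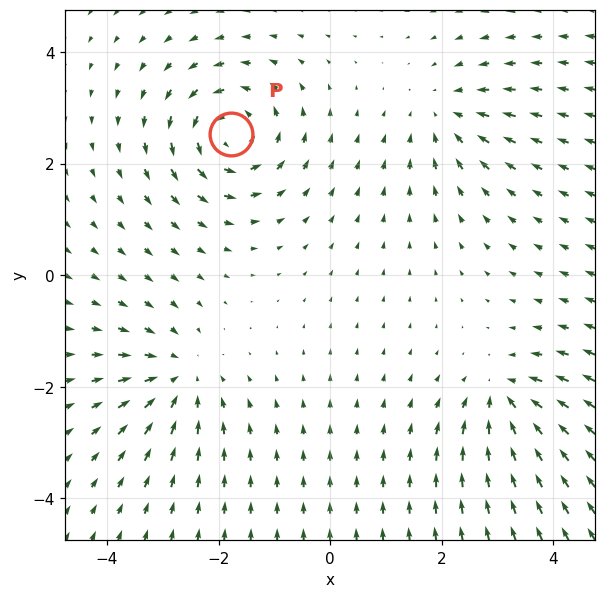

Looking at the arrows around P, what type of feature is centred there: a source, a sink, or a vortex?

At P (-1.8, 2.5) the arrows circulate counterclockwise. Divergence ≈0, curl about +5 — near-zero divergence with nonzero curl is a vortex.

vortex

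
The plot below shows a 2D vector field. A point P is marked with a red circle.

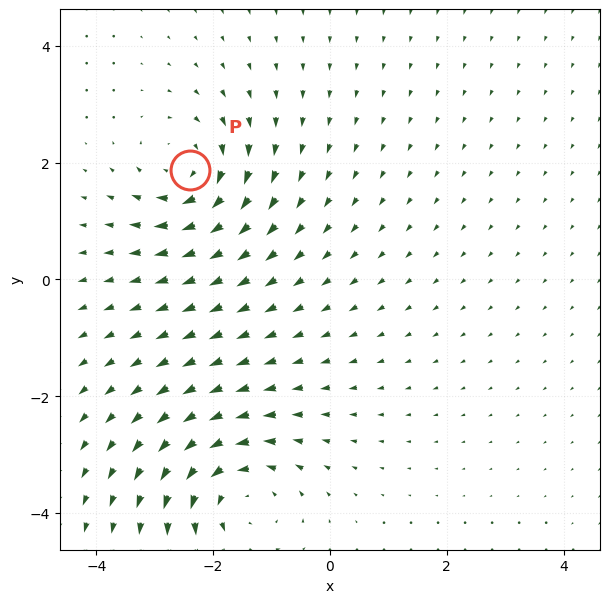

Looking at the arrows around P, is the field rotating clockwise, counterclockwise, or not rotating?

Near P at (-2.4, 1.9) the arrows circulate clockwise. The curl (z-component) there is about -4; negative curl means clockwise rotation.

clockwise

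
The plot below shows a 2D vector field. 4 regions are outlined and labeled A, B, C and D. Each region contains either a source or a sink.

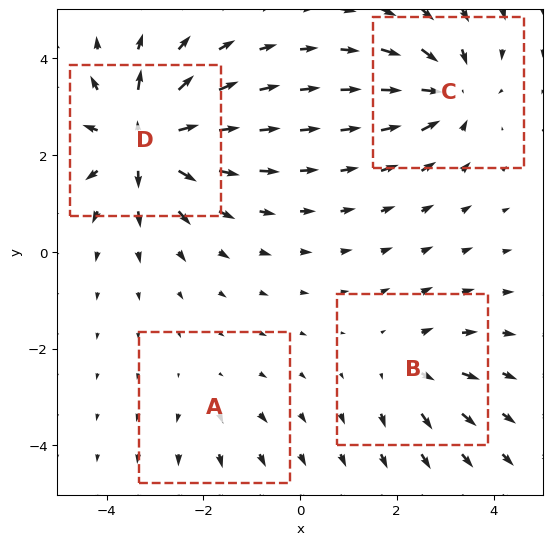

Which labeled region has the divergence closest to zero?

A

Divergence at each region's feature centre — A: about +2, B: about +4, C: about -6, D: about +8. Region A is closest to zero.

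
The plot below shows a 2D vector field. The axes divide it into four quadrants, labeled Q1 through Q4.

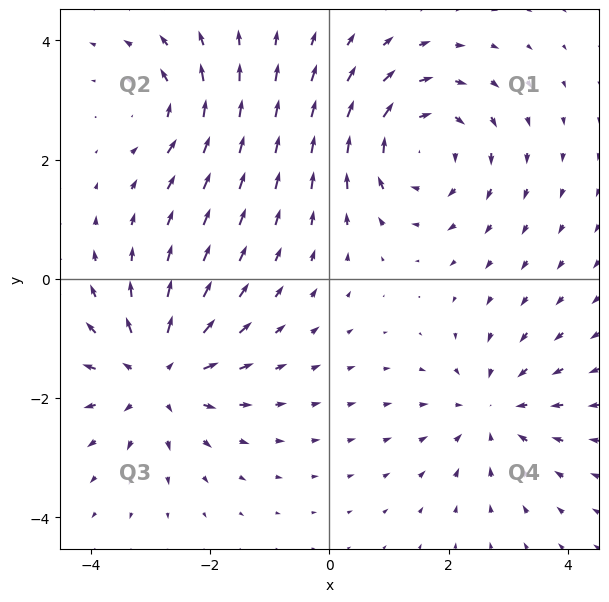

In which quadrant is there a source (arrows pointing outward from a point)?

Q3

The source sits at approximately (-2.9, -1.6), which lies in quadrant Q3. The divergence there is about +5, positive as expected for a source.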